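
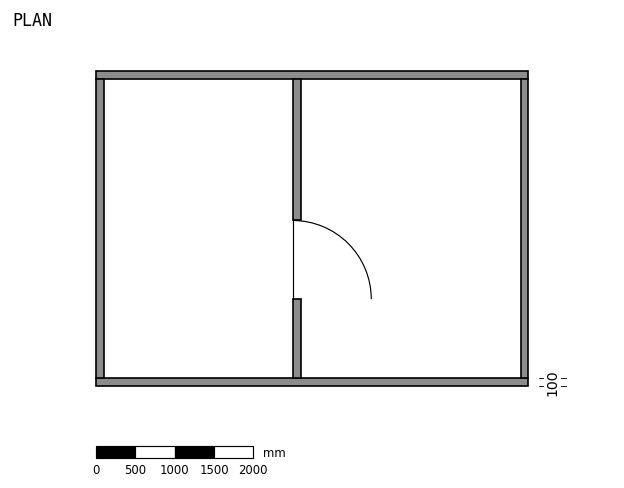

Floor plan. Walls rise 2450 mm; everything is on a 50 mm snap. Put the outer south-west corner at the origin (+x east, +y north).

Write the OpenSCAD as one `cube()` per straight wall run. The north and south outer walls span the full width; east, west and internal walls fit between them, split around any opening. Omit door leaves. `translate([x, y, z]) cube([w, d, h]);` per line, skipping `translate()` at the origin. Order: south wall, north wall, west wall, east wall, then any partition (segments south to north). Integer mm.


cube([5500, 100, 2450]);
translate([0, 3900, 0]) cube([5500, 100, 2450]);
translate([0, 100, 0]) cube([100, 3800, 2450]);
translate([5400, 100, 0]) cube([100, 3800, 2450]);
translate([2500, 100, 0]) cube([100, 1000, 2450]);
translate([2500, 2100, 0]) cube([100, 1800, 2450]);


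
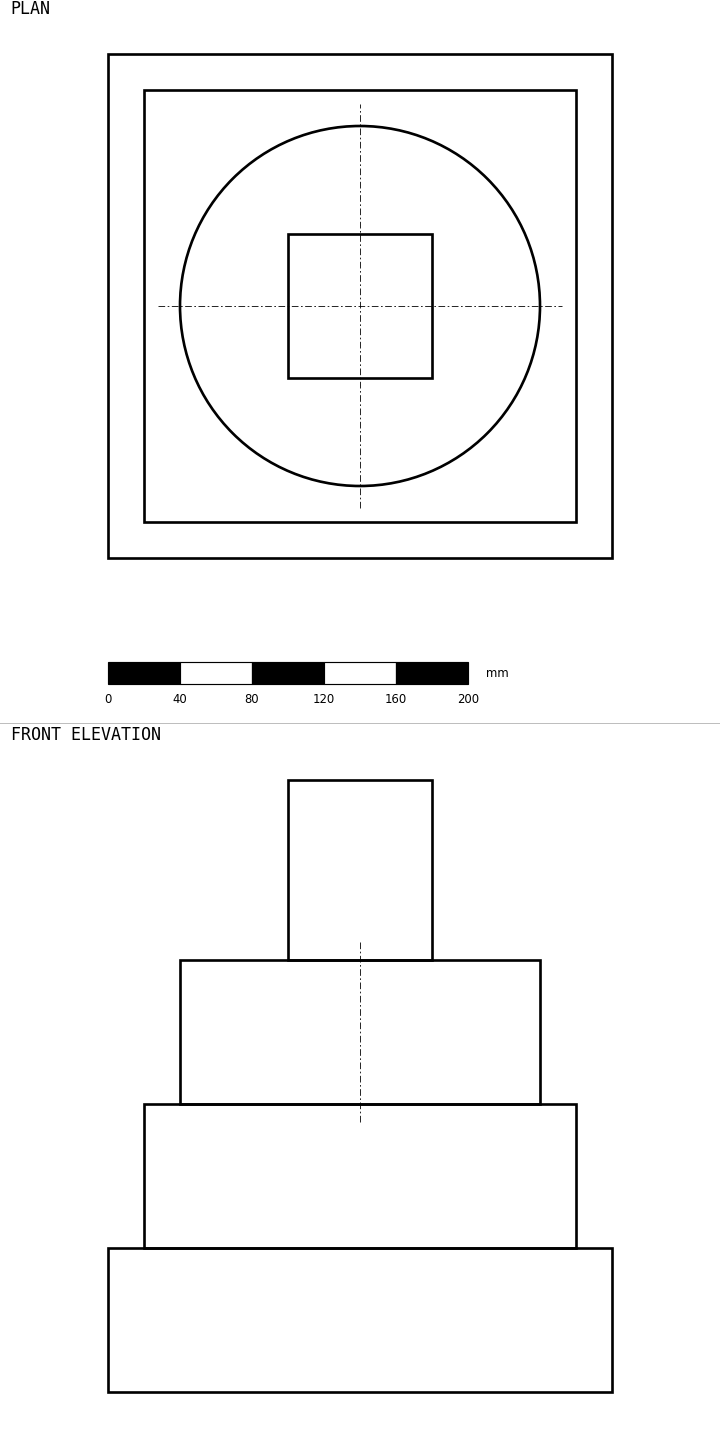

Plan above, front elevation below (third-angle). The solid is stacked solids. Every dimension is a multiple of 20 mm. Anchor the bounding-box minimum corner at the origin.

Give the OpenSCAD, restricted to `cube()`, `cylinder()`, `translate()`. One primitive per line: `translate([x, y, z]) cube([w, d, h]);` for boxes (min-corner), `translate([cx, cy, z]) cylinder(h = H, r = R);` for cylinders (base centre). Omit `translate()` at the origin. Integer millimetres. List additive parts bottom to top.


cube([280, 280, 80]);
translate([20, 20, 80]) cube([240, 240, 80]);
translate([140, 140, 160]) cylinder(h = 80, r = 100);
translate([100, 100, 240]) cube([80, 80, 100]);


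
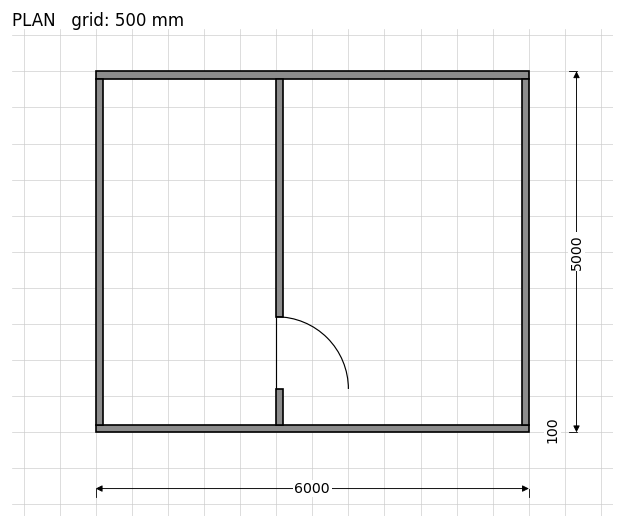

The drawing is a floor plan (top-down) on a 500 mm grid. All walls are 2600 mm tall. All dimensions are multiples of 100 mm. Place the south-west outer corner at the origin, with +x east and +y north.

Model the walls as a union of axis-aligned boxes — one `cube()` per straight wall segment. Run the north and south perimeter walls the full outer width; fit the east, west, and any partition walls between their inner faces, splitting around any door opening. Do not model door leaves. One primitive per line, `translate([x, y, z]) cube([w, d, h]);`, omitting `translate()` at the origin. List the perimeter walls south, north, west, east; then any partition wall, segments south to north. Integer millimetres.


cube([6000, 100, 2600]);
translate([0, 4900, 0]) cube([6000, 100, 2600]);
translate([0, 100, 0]) cube([100, 4800, 2600]);
translate([5900, 100, 0]) cube([100, 4800, 2600]);
translate([2500, 100, 0]) cube([100, 500, 2600]);
translate([2500, 1600, 0]) cube([100, 3300, 2600]);


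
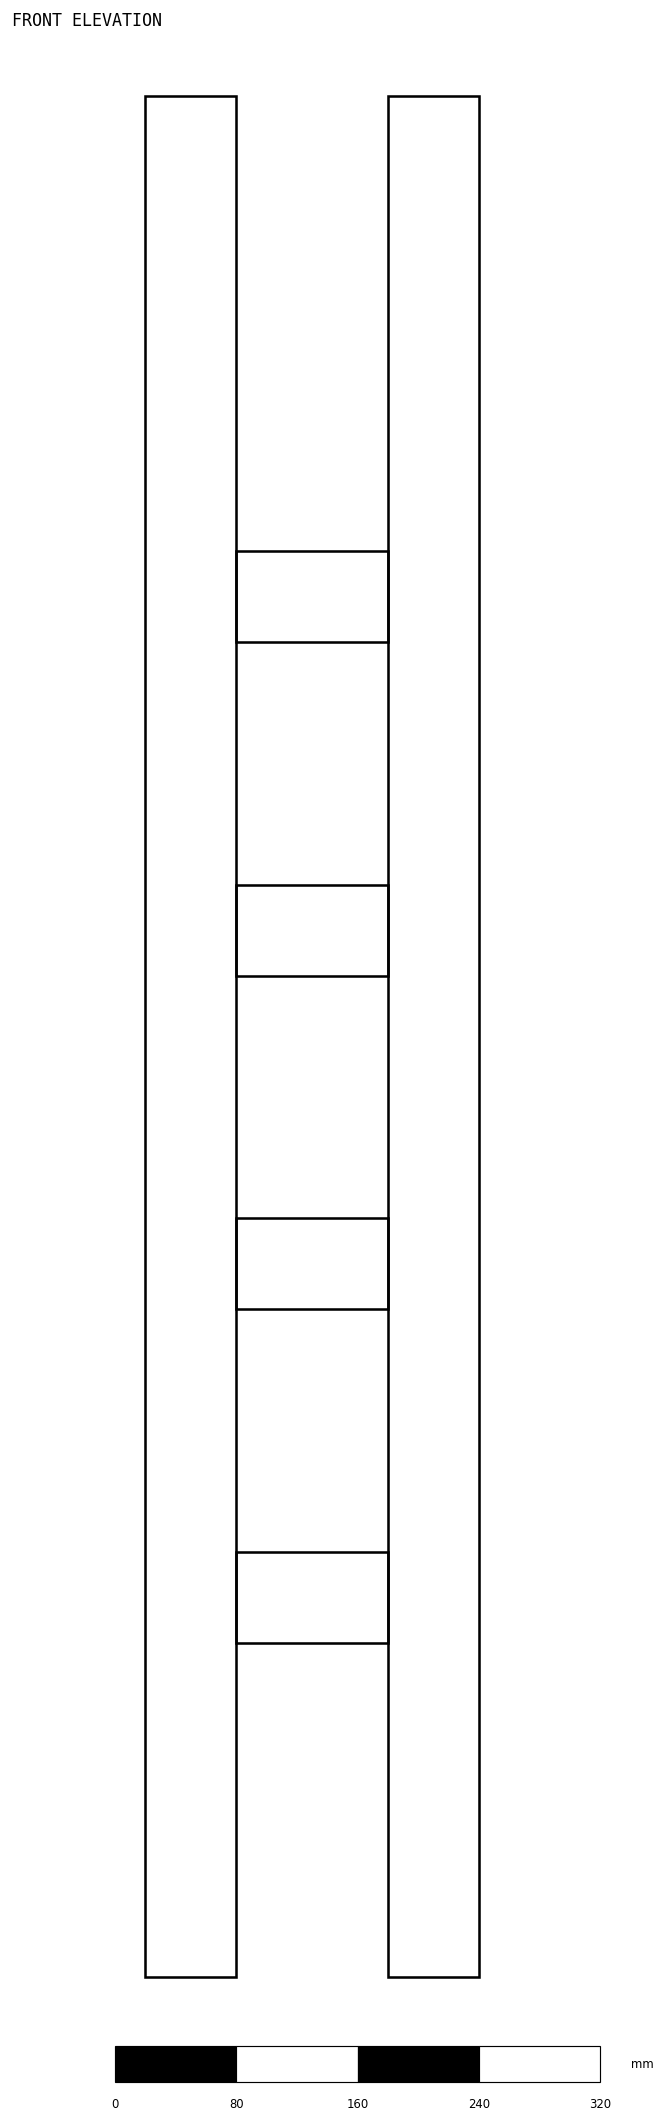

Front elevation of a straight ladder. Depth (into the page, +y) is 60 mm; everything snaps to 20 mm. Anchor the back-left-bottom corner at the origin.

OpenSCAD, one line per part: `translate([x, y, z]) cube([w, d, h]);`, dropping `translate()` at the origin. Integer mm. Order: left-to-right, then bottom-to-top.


cube([60, 60, 1240]);
translate([60, 0, 220]) cube([100, 60, 60]);
translate([60, 0, 440]) cube([100, 60, 60]);
translate([60, 0, 660]) cube([100, 60, 60]);
translate([60, 0, 880]) cube([100, 60, 60]);
translate([160, 0, 0]) cube([60, 60, 1240]);


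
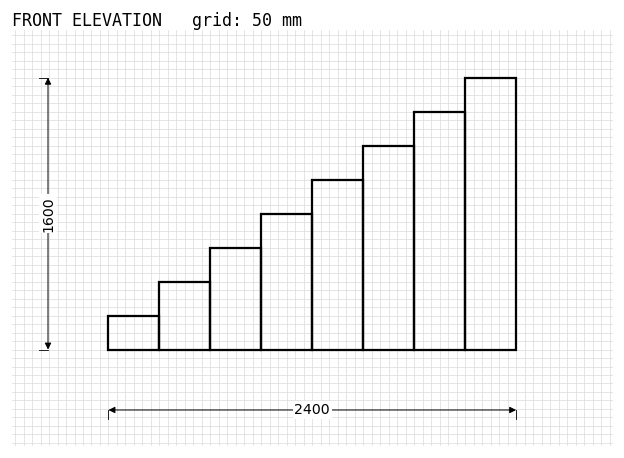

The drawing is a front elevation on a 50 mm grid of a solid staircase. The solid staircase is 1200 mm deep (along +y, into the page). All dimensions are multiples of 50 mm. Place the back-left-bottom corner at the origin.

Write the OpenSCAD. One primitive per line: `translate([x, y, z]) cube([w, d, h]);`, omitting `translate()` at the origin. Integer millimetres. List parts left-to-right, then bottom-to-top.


cube([300, 1200, 200]);
translate([300, 0, 0]) cube([300, 1200, 400]);
translate([600, 0, 0]) cube([300, 1200, 600]);
translate([900, 0, 0]) cube([300, 1200, 800]);
translate([1200, 0, 0]) cube([300, 1200, 1000]);
translate([1500, 0, 0]) cube([300, 1200, 1200]);
translate([1800, 0, 0]) cube([300, 1200, 1400]);
translate([2100, 0, 0]) cube([300, 1200, 1600]);


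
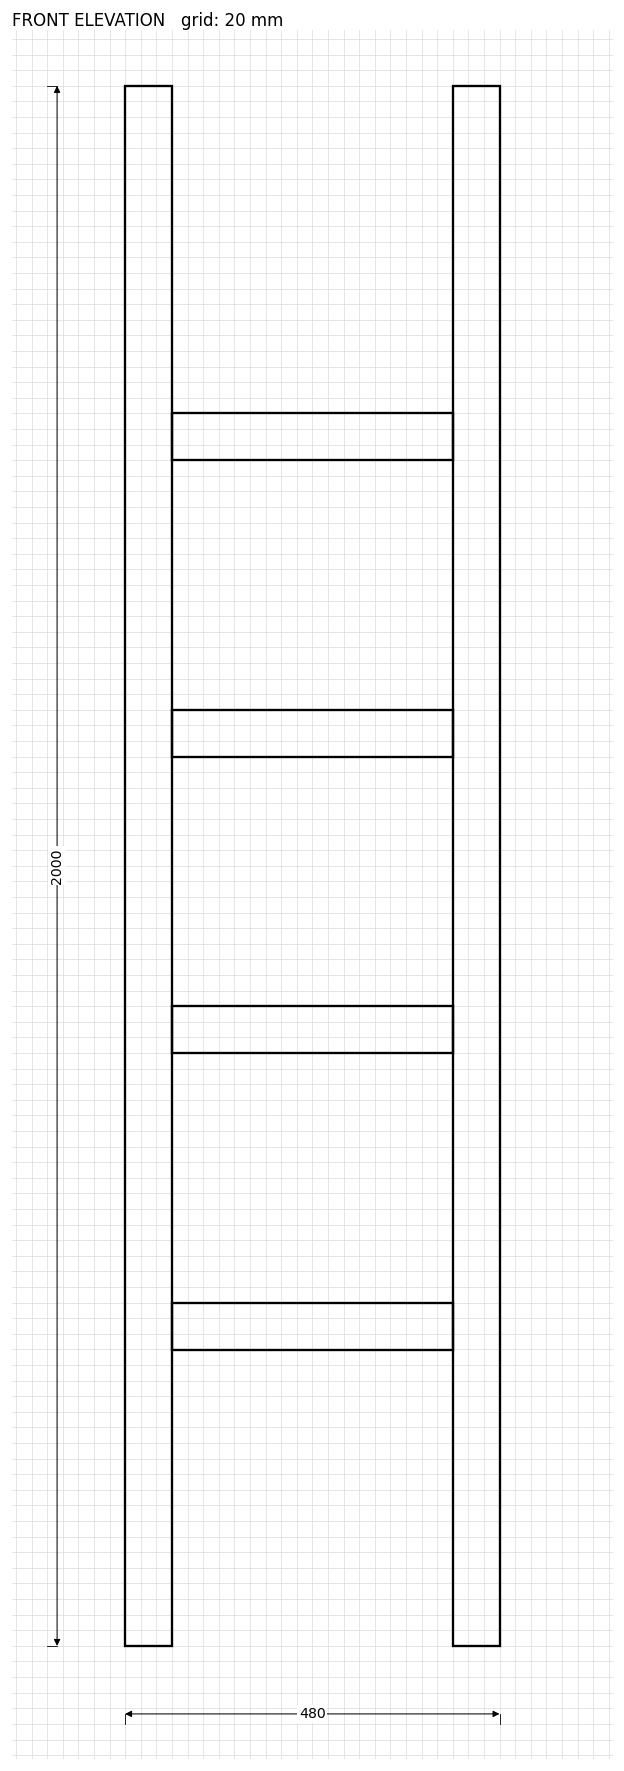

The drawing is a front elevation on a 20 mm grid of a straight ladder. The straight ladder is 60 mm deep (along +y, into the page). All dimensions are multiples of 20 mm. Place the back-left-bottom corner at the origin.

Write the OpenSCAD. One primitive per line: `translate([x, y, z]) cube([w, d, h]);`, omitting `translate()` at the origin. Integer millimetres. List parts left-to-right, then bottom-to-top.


cube([60, 60, 2000]);
translate([60, 0, 380]) cube([360, 60, 60]);
translate([60, 0, 760]) cube([360, 60, 60]);
translate([60, 0, 1140]) cube([360, 60, 60]);
translate([60, 0, 1520]) cube([360, 60, 60]);
translate([420, 0, 0]) cube([60, 60, 2000]);


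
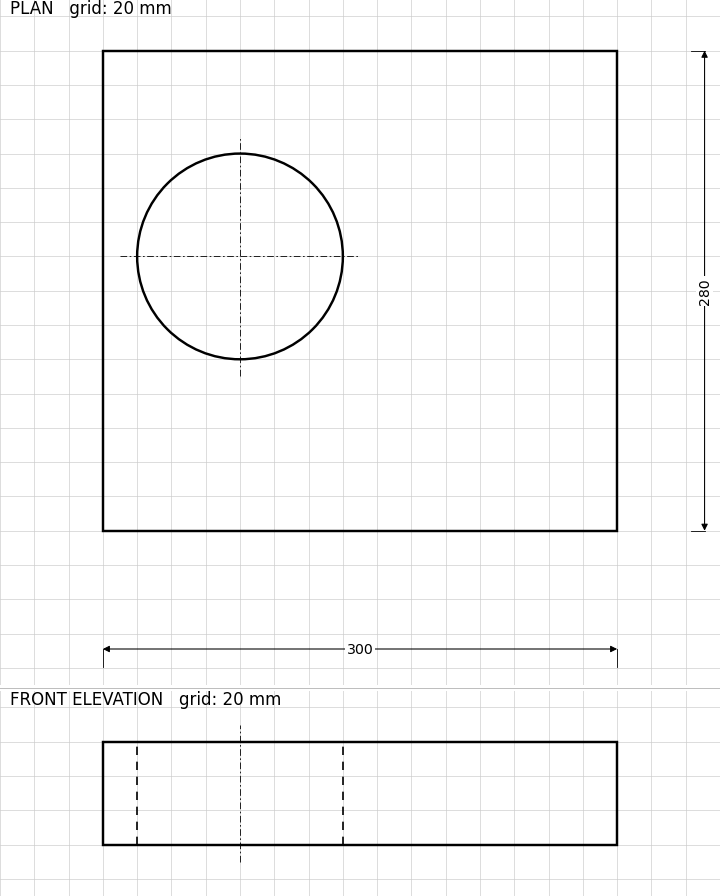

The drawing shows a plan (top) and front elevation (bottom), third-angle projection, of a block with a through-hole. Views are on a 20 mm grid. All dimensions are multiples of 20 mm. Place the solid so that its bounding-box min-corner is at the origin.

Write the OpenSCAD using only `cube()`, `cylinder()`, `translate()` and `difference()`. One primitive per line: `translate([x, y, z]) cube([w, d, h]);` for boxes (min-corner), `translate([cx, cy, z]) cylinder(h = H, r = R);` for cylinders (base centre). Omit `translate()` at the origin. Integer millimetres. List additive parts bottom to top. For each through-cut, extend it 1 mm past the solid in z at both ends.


difference() {
  cube([300, 280, 60]);
  translate([80, 160, -1]) cylinder(h = 62, r = 60);
}


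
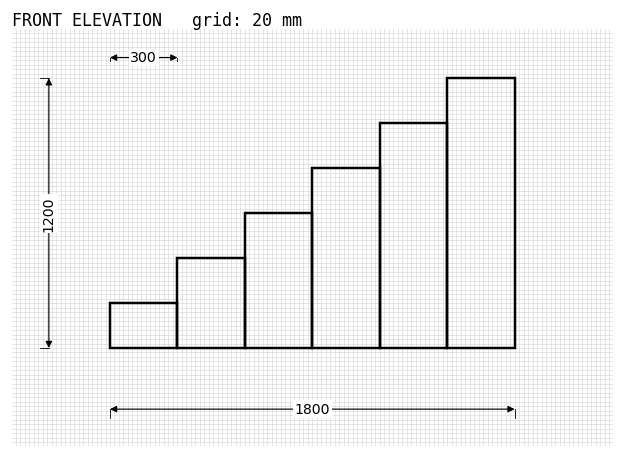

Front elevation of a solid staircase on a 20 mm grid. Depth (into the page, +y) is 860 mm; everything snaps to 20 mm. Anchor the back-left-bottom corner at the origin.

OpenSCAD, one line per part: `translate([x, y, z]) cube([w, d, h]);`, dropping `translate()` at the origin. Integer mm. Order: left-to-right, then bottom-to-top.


cube([300, 860, 200]);
translate([300, 0, 0]) cube([300, 860, 400]);
translate([600, 0, 0]) cube([300, 860, 600]);
translate([900, 0, 0]) cube([300, 860, 800]);
translate([1200, 0, 0]) cube([300, 860, 1000]);
translate([1500, 0, 0]) cube([300, 860, 1200]);


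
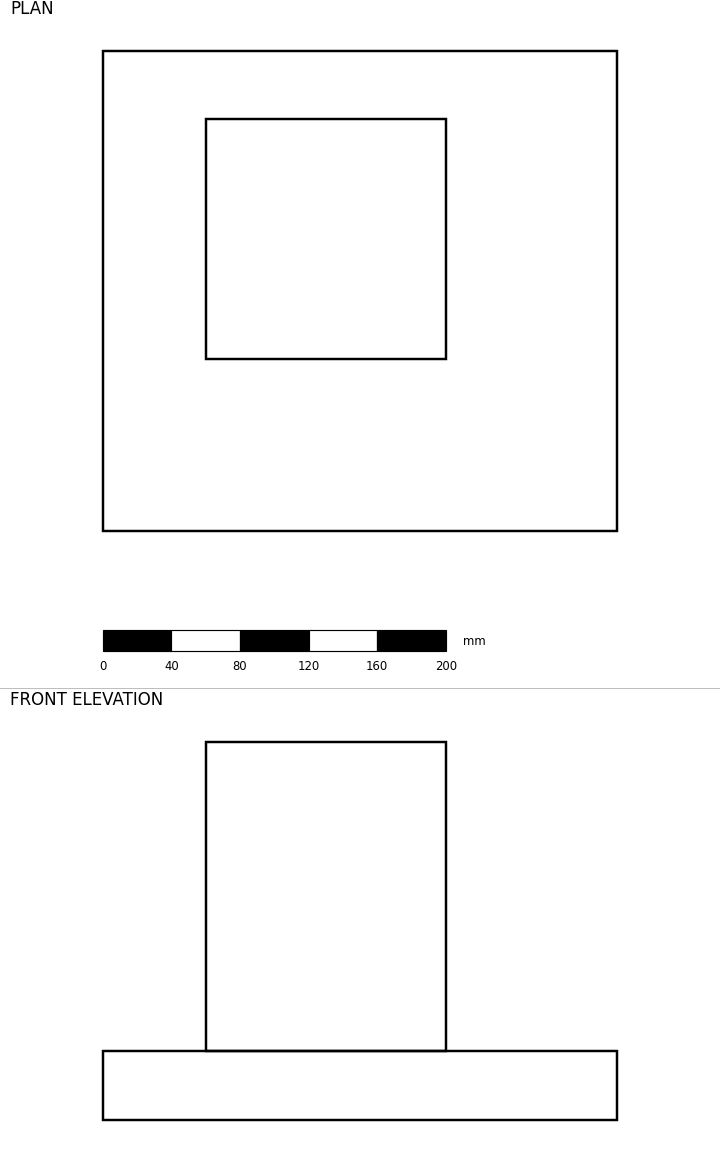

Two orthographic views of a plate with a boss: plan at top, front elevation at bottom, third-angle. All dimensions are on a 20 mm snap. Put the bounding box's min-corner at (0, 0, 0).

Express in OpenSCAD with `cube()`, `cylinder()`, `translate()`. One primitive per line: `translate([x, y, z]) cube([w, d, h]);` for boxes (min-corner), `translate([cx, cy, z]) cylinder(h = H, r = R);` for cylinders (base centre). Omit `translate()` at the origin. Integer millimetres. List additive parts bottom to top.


cube([300, 280, 40]);
translate([60, 100, 40]) cube([140, 140, 180]);


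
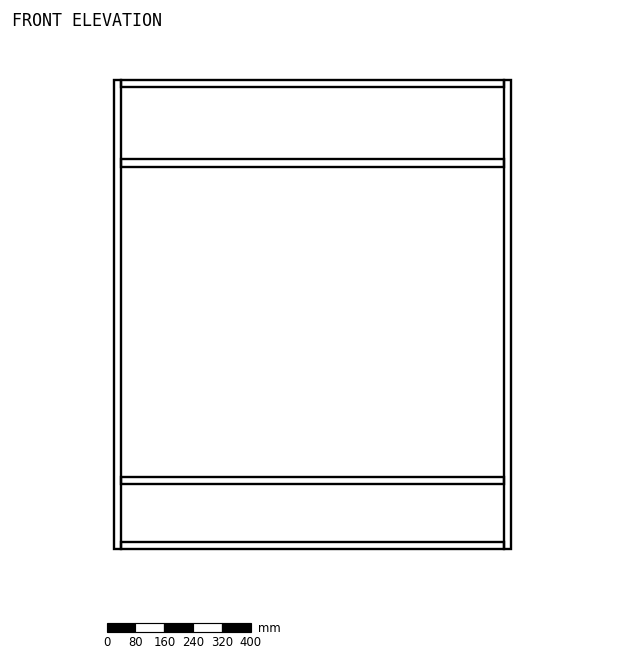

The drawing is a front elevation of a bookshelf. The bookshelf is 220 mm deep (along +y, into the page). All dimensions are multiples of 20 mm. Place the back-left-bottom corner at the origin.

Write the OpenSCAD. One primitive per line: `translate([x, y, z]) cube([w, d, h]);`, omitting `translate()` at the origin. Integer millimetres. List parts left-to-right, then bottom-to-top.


cube([20, 220, 1300]);
translate([20, 0, 0]) cube([1060, 220, 20]);
translate([20, 0, 180]) cube([1060, 220, 20]);
translate([20, 0, 1060]) cube([1060, 220, 20]);
translate([20, 0, 1280]) cube([1060, 220, 20]);
translate([1080, 0, 0]) cube([20, 220, 1300]);


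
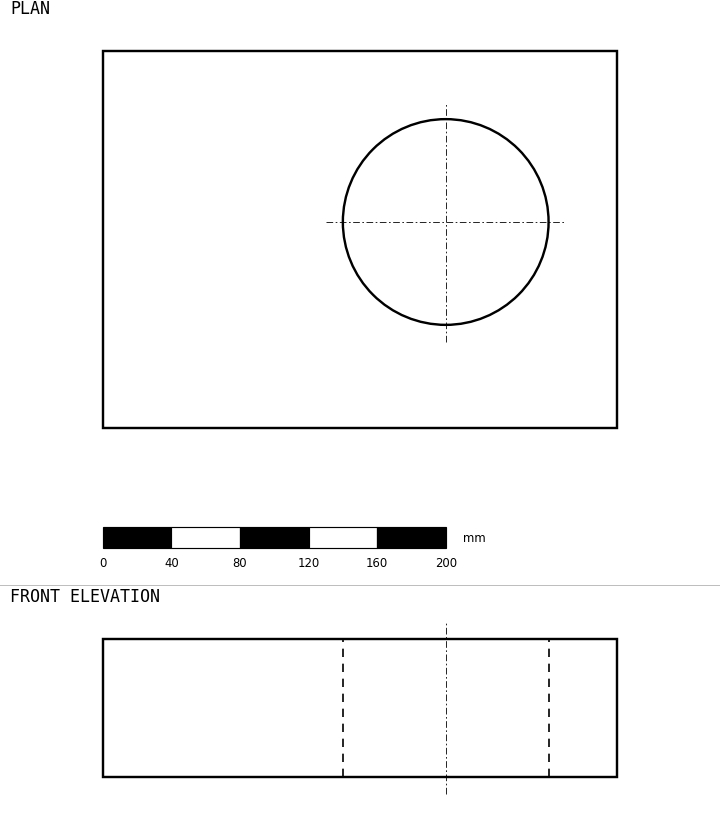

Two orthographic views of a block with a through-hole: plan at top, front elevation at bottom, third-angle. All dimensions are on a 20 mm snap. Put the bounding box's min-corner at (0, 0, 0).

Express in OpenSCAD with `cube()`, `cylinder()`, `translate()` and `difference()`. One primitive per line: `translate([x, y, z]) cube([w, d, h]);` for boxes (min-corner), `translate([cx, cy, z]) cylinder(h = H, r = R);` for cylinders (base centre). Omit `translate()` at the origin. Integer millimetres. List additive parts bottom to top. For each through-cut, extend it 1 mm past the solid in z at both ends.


difference() {
  cube([300, 220, 80]);
  translate([200, 120, -1]) cylinder(h = 82, r = 60);
}


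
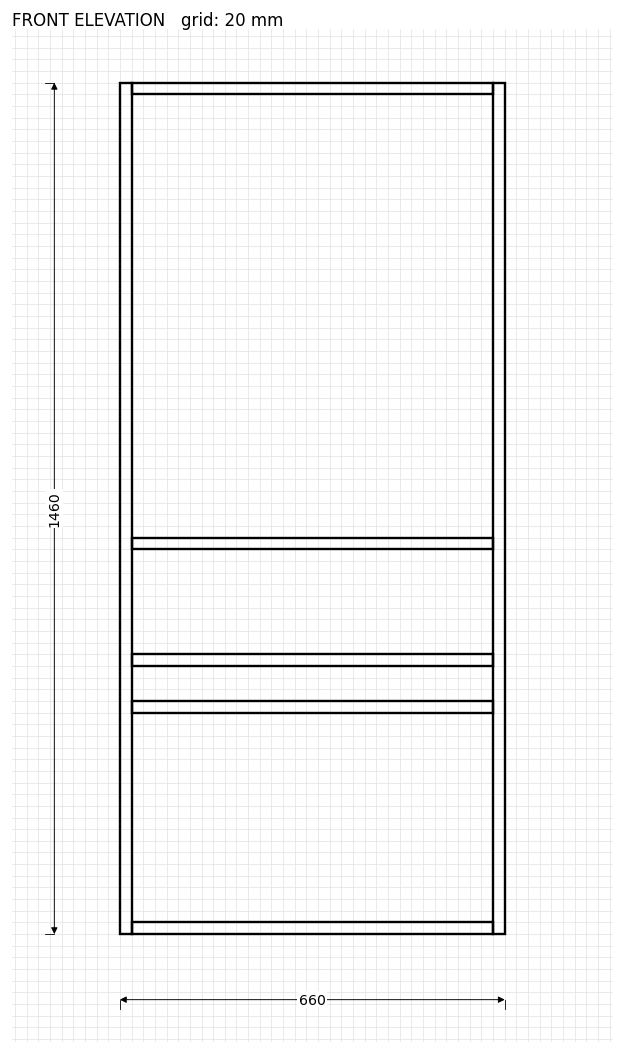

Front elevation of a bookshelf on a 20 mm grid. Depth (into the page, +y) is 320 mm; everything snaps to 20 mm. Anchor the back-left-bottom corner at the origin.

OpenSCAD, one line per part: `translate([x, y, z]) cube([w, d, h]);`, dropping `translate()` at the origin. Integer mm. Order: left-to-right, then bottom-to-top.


cube([20, 320, 1460]);
translate([20, 0, 0]) cube([620, 320, 20]);
translate([20, 0, 380]) cube([620, 320, 20]);
translate([20, 0, 460]) cube([620, 320, 20]);
translate([20, 0, 660]) cube([620, 320, 20]);
translate([20, 0, 1440]) cube([620, 320, 20]);
translate([640, 0, 0]) cube([20, 320, 1460]);


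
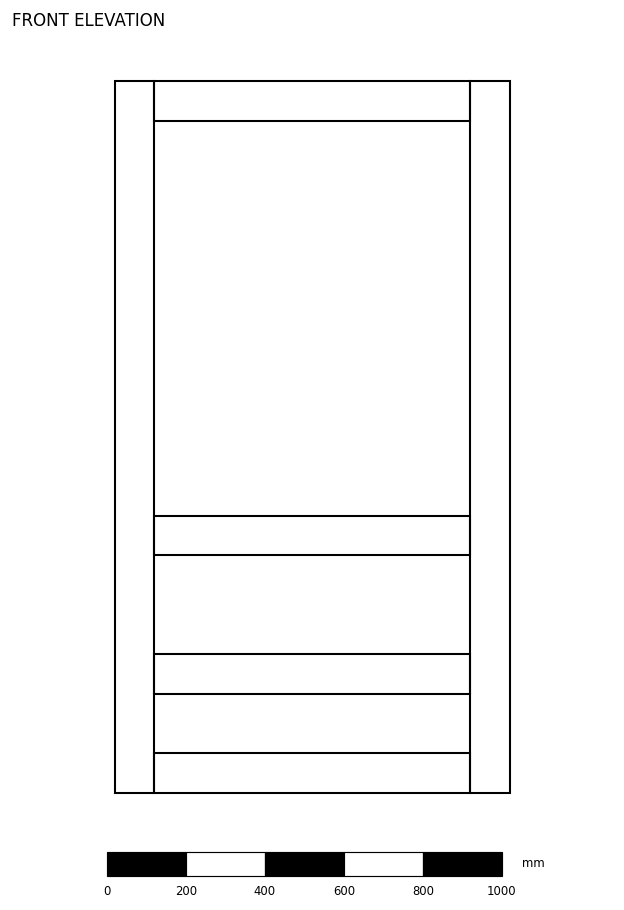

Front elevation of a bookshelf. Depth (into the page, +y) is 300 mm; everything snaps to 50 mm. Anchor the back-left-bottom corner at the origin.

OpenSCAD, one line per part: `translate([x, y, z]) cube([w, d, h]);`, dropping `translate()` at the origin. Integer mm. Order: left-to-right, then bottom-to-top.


cube([100, 300, 1800]);
translate([100, 0, 0]) cube([800, 300, 100]);
translate([100, 0, 250]) cube([800, 300, 100]);
translate([100, 0, 600]) cube([800, 300, 100]);
translate([100, 0, 1700]) cube([800, 300, 100]);
translate([900, 0, 0]) cube([100, 300, 1800]);


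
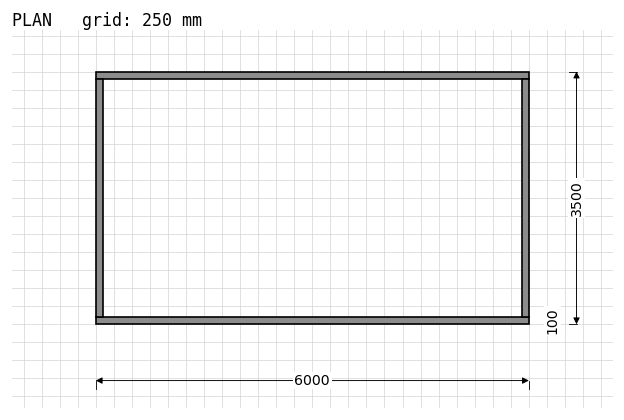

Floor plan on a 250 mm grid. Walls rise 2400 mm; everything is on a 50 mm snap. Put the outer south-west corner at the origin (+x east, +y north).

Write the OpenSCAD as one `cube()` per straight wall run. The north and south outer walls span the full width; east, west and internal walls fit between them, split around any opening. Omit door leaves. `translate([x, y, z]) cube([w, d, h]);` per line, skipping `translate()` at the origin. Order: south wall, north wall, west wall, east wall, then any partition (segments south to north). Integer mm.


cube([6000, 100, 2400]);
translate([0, 3400, 0]) cube([6000, 100, 2400]);
translate([0, 100, 0]) cube([100, 3300, 2400]);
translate([5900, 100, 0]) cube([100, 3300, 2400]);


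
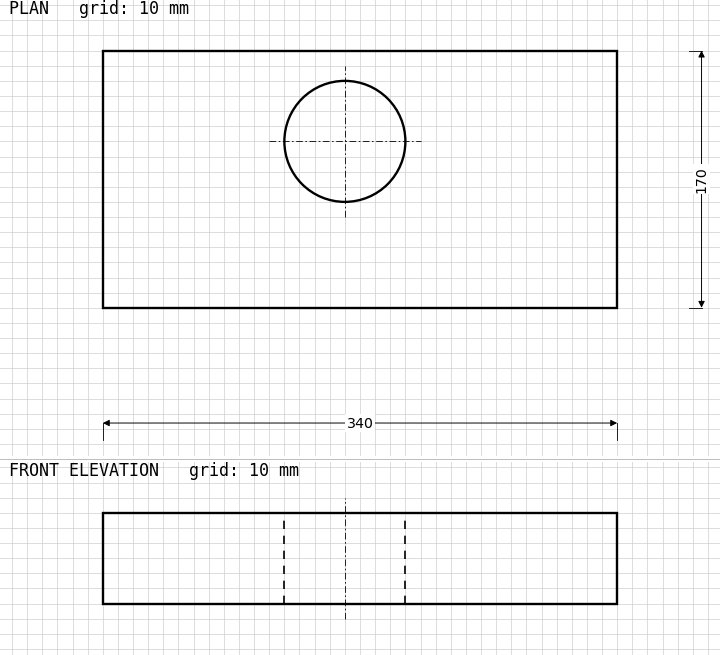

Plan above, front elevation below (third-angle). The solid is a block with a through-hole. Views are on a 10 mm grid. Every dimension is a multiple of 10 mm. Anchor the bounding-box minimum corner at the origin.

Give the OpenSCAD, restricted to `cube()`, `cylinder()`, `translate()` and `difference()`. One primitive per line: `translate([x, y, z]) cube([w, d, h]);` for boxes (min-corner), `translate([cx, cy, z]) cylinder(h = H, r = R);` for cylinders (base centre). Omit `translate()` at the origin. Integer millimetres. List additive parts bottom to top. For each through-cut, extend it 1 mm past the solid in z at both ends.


difference() {
  cube([340, 170, 60]);
  translate([160, 110, -1]) cylinder(h = 62, r = 40);
}


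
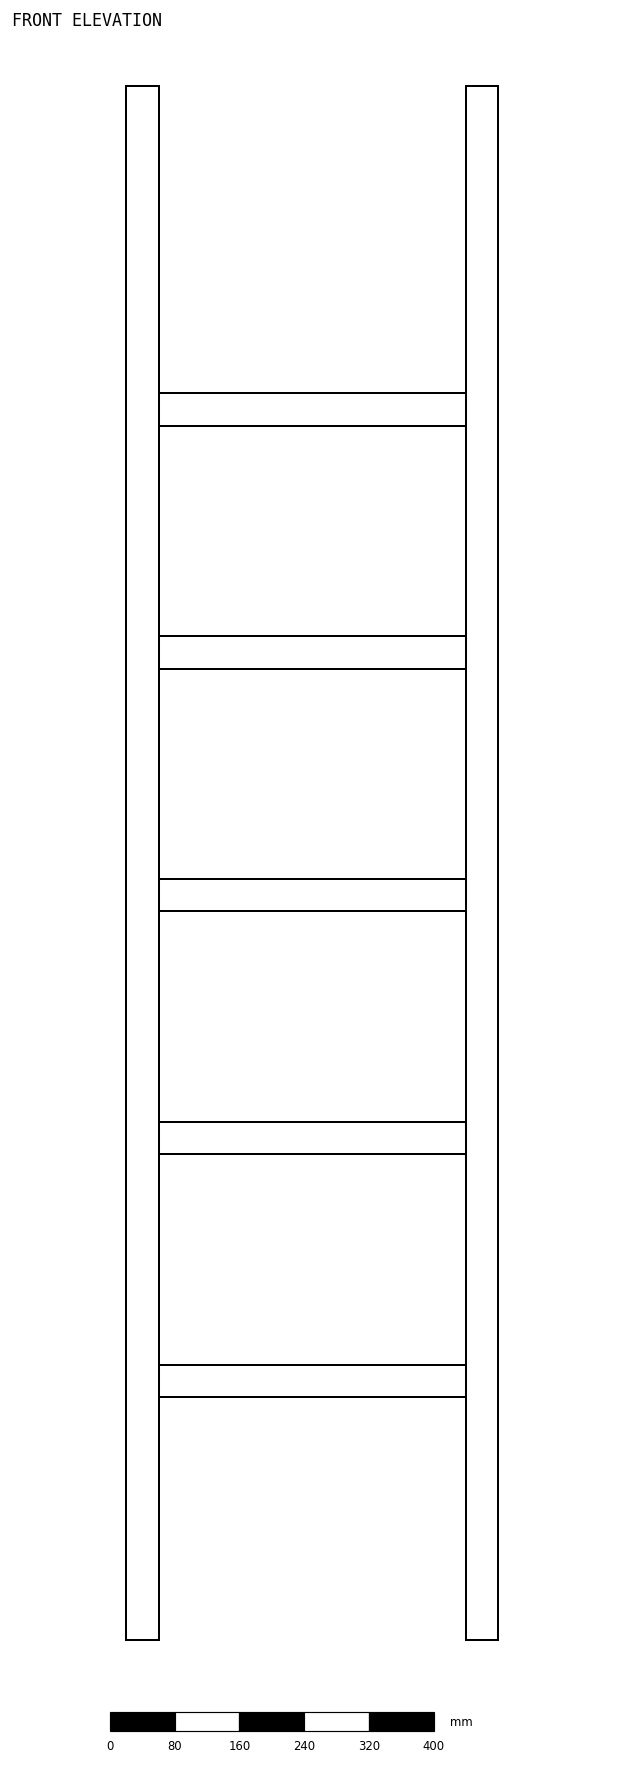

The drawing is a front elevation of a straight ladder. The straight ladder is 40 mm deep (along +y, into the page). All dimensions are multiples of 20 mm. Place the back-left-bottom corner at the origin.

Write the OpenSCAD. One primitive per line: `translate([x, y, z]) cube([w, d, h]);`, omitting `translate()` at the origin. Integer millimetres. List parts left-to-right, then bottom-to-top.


cube([40, 40, 1920]);
translate([40, 0, 300]) cube([380, 40, 40]);
translate([40, 0, 600]) cube([380, 40, 40]);
translate([40, 0, 900]) cube([380, 40, 40]);
translate([40, 0, 1200]) cube([380, 40, 40]);
translate([40, 0, 1500]) cube([380, 40, 40]);
translate([420, 0, 0]) cube([40, 40, 1920]);


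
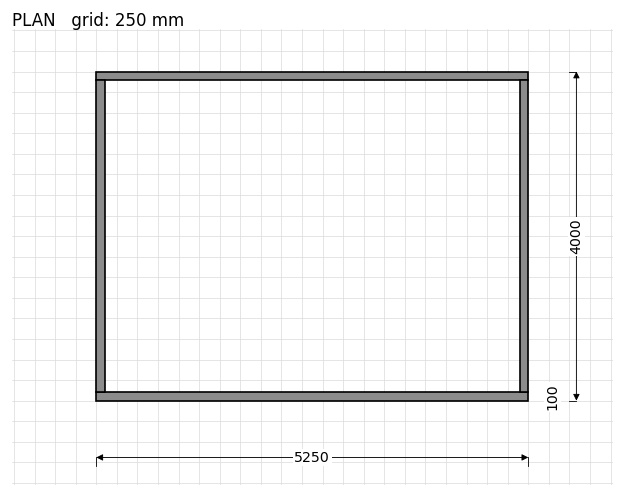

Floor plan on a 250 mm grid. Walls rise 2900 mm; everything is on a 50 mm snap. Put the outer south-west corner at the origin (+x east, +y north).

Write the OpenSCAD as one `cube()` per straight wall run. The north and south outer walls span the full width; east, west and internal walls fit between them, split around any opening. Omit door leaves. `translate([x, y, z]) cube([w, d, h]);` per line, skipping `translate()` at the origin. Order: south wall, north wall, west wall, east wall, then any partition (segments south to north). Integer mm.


cube([5250, 100, 2900]);
translate([0, 3900, 0]) cube([5250, 100, 2900]);
translate([0, 100, 0]) cube([100, 3800, 2900]);
translate([5150, 100, 0]) cube([100, 3800, 2900]);


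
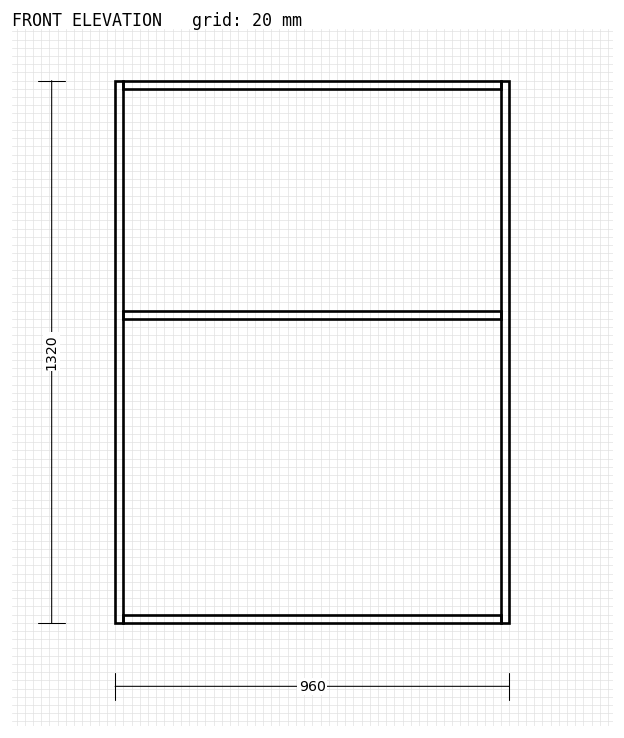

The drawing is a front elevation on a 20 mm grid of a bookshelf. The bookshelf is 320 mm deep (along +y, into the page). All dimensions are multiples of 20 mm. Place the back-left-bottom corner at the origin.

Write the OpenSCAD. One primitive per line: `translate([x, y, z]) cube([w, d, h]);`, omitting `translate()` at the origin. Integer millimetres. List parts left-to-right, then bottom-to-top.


cube([20, 320, 1320]);
translate([20, 0, 0]) cube([920, 320, 20]);
translate([20, 0, 740]) cube([920, 320, 20]);
translate([20, 0, 1300]) cube([920, 320, 20]);
translate([940, 0, 0]) cube([20, 320, 1320]);


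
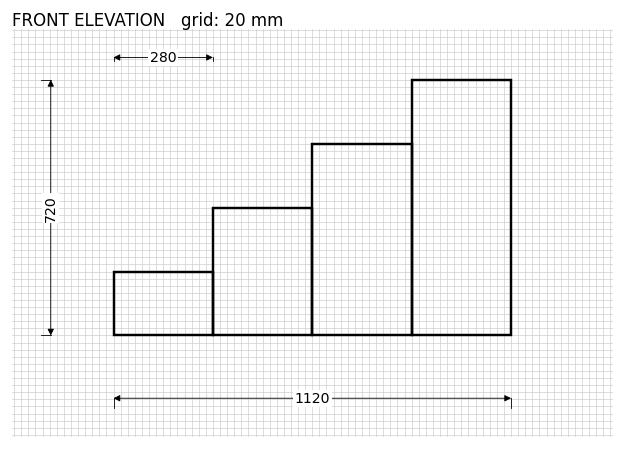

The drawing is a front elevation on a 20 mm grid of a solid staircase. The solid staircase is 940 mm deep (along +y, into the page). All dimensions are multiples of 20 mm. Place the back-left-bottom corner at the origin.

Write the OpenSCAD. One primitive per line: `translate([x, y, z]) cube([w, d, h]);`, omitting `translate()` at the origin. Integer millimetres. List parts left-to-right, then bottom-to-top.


cube([280, 940, 180]);
translate([280, 0, 0]) cube([280, 940, 360]);
translate([560, 0, 0]) cube([280, 940, 540]);
translate([840, 0, 0]) cube([280, 940, 720]);


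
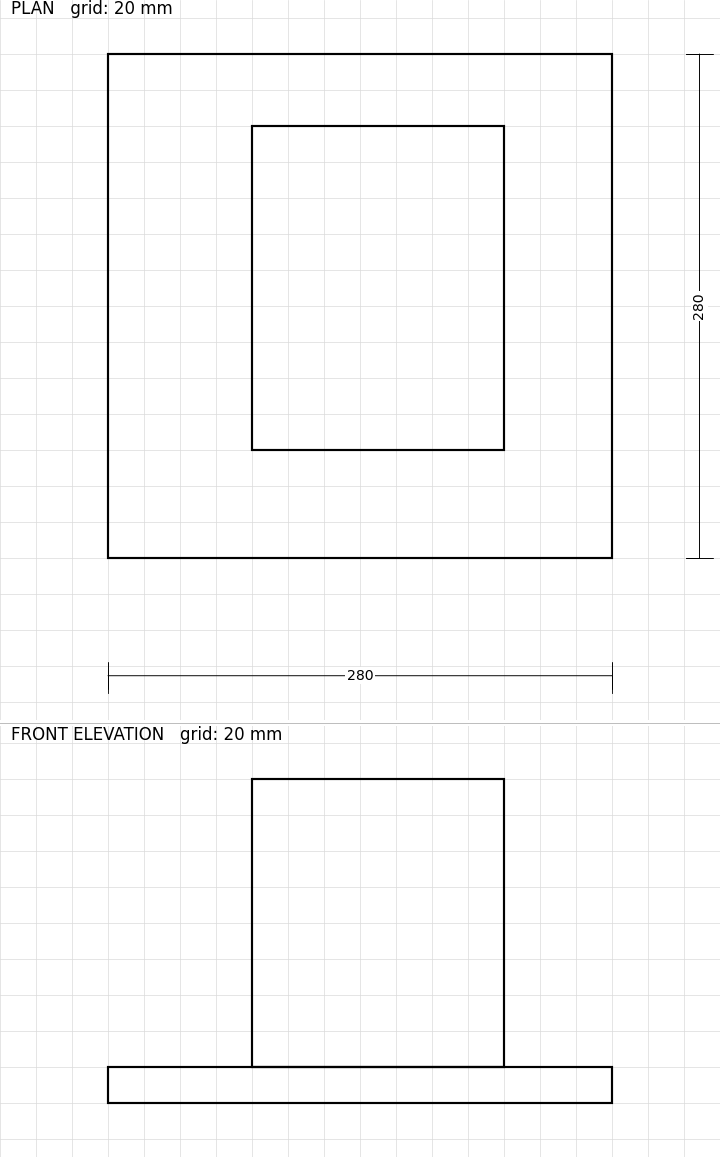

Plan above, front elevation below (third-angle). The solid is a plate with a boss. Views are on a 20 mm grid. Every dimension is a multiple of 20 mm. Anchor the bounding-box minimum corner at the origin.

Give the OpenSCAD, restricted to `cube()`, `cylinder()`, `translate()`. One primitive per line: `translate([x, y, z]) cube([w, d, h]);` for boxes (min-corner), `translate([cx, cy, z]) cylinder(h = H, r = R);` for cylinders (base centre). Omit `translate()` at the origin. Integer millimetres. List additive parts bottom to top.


cube([280, 280, 20]);
translate([80, 60, 20]) cube([140, 180, 160]);


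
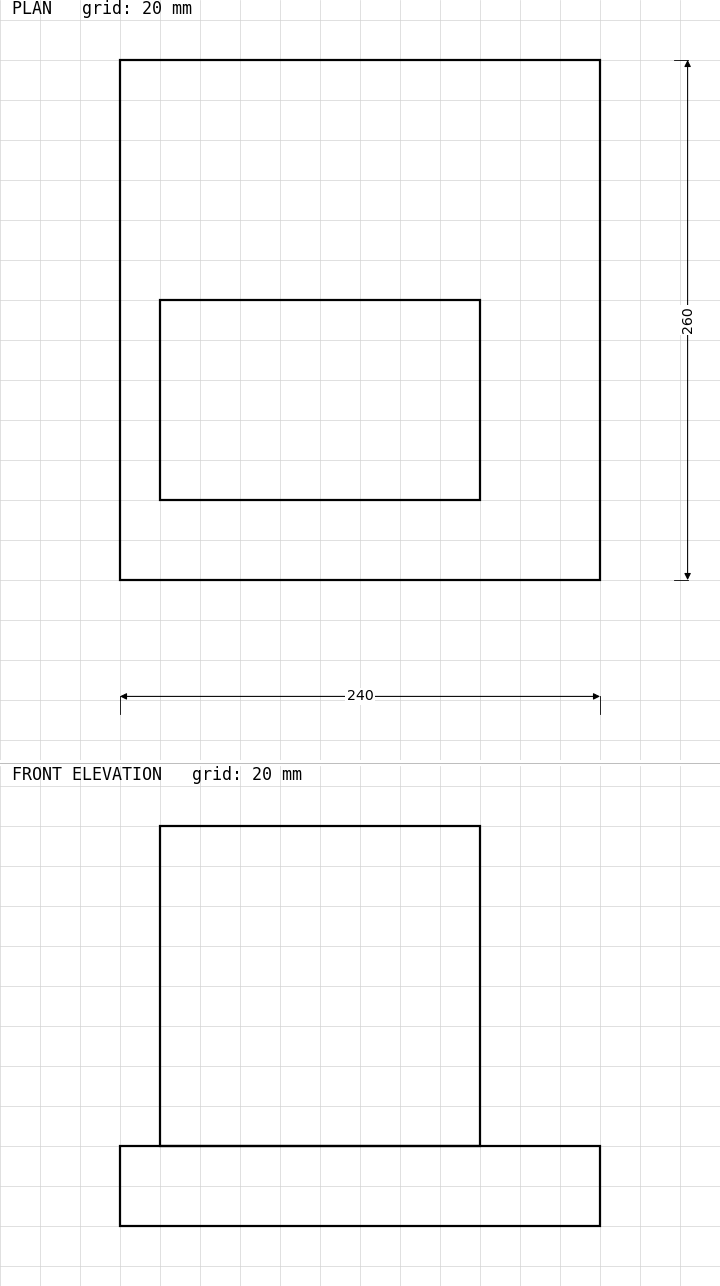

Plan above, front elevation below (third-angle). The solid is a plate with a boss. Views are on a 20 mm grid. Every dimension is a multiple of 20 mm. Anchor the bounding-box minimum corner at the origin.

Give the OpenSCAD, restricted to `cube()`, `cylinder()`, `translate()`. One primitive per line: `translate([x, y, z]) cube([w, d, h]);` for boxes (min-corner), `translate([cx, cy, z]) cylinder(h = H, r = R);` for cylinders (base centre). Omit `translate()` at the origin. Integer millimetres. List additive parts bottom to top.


cube([240, 260, 40]);
translate([20, 40, 40]) cube([160, 100, 160]);


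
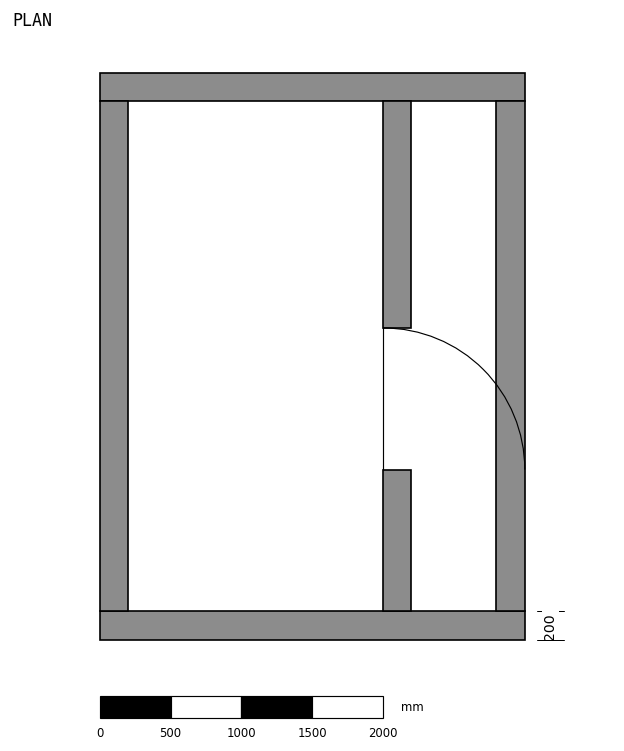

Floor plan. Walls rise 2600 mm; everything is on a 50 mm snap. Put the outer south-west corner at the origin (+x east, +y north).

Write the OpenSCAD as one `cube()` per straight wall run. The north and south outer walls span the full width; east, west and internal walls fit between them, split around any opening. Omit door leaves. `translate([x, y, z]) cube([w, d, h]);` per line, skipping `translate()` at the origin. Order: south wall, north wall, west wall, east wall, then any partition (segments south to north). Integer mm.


cube([3000, 200, 2600]);
translate([0, 3800, 0]) cube([3000, 200, 2600]);
translate([0, 200, 0]) cube([200, 3600, 2600]);
translate([2800, 200, 0]) cube([200, 3600, 2600]);
translate([2000, 200, 0]) cube([200, 1000, 2600]);
translate([2000, 2200, 0]) cube([200, 1600, 2600]);


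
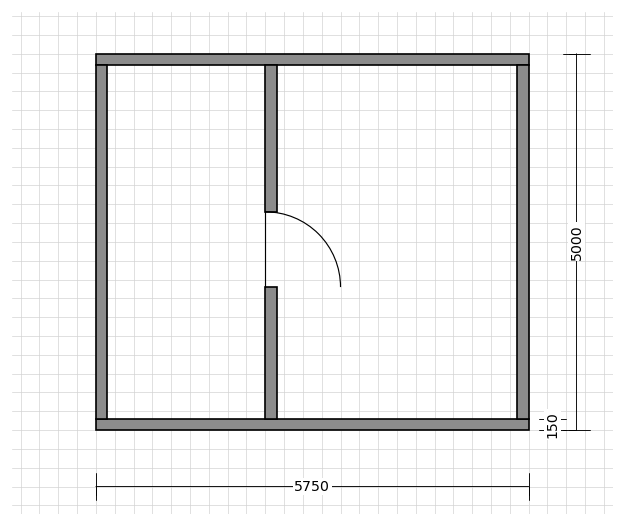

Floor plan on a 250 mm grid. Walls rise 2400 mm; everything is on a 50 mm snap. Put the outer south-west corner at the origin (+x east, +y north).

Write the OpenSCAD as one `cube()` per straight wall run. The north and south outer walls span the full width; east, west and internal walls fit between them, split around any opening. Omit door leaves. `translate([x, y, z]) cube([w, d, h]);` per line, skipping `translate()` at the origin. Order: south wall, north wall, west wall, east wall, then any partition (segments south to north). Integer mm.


cube([5750, 150, 2400]);
translate([0, 4850, 0]) cube([5750, 150, 2400]);
translate([0, 150, 0]) cube([150, 4700, 2400]);
translate([5600, 150, 0]) cube([150, 4700, 2400]);
translate([2250, 150, 0]) cube([150, 1750, 2400]);
translate([2250, 2900, 0]) cube([150, 1950, 2400]);


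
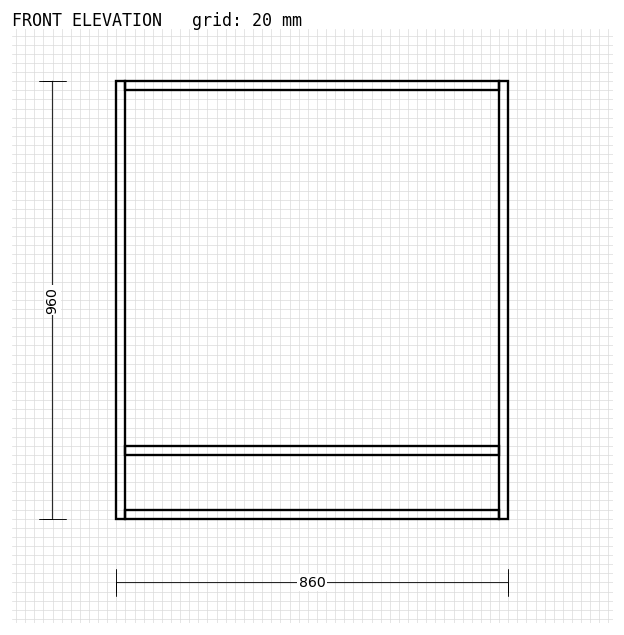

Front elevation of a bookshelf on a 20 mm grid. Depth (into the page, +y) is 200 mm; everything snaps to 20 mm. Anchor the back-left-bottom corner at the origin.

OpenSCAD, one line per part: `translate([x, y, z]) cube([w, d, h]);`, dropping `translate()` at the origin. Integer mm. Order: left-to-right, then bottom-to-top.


cube([20, 200, 960]);
translate([20, 0, 0]) cube([820, 200, 20]);
translate([20, 0, 140]) cube([820, 200, 20]);
translate([20, 0, 940]) cube([820, 200, 20]);
translate([840, 0, 0]) cube([20, 200, 960]);


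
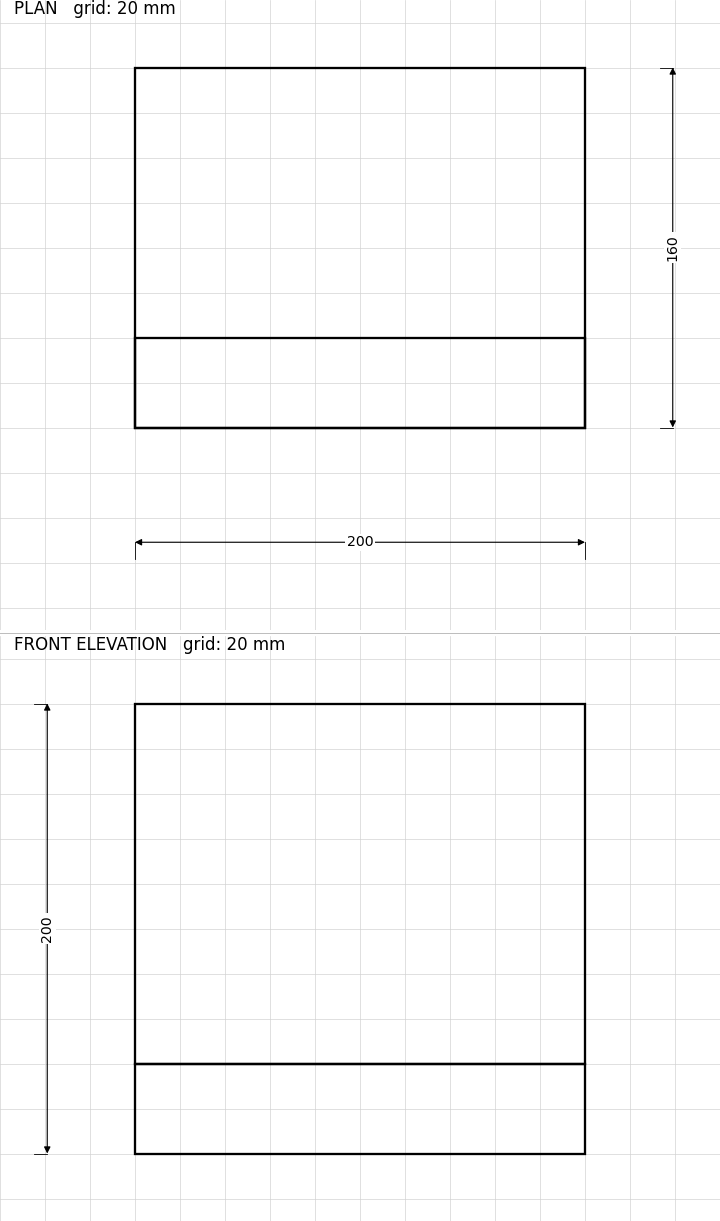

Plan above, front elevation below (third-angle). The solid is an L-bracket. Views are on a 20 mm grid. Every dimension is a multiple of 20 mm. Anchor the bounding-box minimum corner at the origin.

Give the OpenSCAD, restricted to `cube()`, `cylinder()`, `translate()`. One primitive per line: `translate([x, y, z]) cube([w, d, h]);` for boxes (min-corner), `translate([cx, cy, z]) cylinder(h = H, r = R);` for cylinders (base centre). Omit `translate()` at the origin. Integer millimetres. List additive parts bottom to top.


cube([200, 160, 40]);
translate([0, 0, 40]) cube([200, 40, 160]);


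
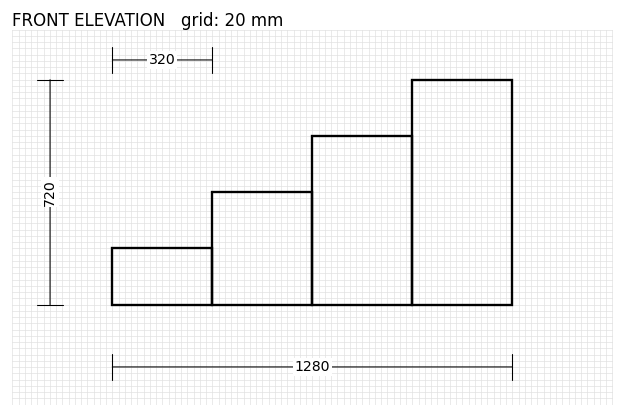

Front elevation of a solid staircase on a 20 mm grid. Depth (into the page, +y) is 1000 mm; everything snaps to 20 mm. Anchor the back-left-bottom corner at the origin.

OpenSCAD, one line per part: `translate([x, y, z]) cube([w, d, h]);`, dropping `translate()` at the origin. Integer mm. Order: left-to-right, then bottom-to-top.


cube([320, 1000, 180]);
translate([320, 0, 0]) cube([320, 1000, 360]);
translate([640, 0, 0]) cube([320, 1000, 540]);
translate([960, 0, 0]) cube([320, 1000, 720]);


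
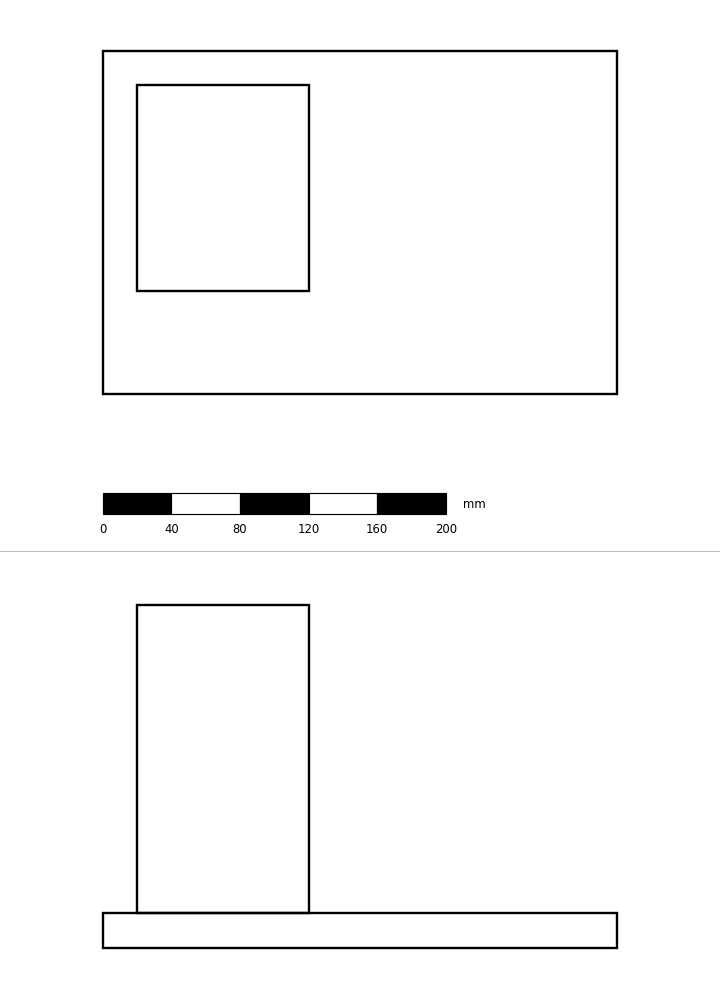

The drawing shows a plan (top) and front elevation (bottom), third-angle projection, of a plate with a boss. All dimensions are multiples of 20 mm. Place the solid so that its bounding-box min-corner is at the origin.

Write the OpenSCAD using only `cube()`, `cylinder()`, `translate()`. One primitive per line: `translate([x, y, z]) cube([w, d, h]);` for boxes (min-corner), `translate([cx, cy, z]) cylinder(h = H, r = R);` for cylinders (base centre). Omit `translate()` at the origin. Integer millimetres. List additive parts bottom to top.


cube([300, 200, 20]);
translate([20, 60, 20]) cube([100, 120, 180]);


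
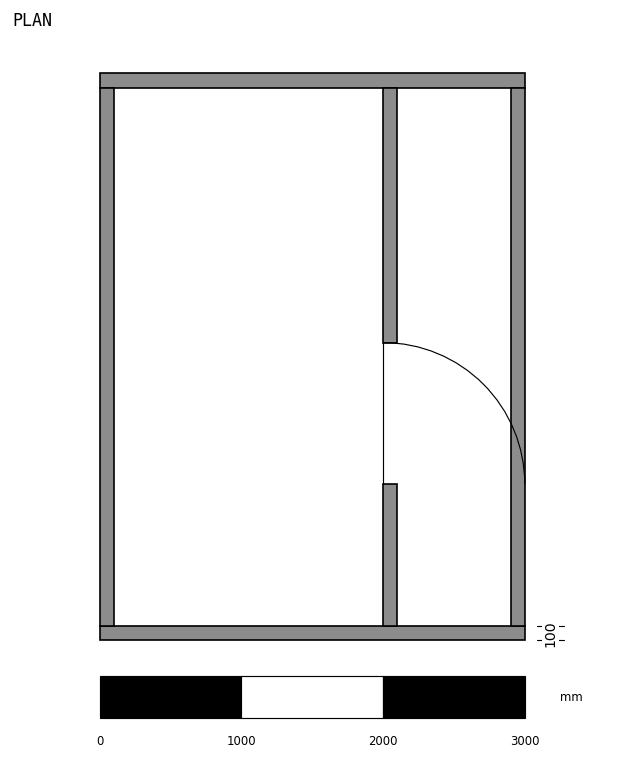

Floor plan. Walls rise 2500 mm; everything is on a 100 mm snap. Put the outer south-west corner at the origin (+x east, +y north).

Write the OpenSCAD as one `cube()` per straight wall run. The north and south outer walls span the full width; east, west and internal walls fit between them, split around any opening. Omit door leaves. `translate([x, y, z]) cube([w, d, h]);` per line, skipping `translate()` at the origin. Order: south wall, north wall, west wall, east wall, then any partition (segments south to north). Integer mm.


cube([3000, 100, 2500]);
translate([0, 3900, 0]) cube([3000, 100, 2500]);
translate([0, 100, 0]) cube([100, 3800, 2500]);
translate([2900, 100, 0]) cube([100, 3800, 2500]);
translate([2000, 100, 0]) cube([100, 1000, 2500]);
translate([2000, 2100, 0]) cube([100, 1800, 2500]);


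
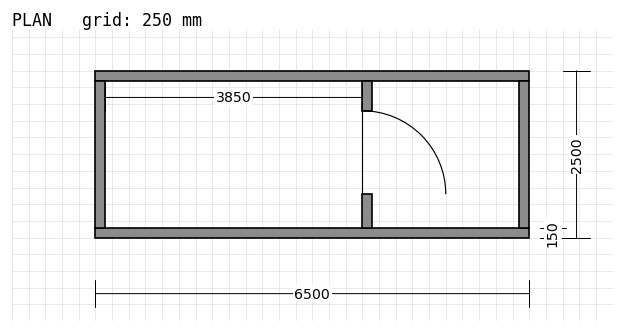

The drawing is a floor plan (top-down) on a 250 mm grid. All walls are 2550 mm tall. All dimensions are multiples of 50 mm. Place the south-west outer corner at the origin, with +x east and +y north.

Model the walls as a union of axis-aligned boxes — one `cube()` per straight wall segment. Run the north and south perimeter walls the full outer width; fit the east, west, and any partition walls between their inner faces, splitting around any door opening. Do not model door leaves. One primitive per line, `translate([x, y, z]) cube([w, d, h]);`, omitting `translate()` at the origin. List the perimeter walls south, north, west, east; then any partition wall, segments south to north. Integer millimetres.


cube([6500, 150, 2550]);
translate([0, 2350, 0]) cube([6500, 150, 2550]);
translate([0, 150, 0]) cube([150, 2200, 2550]);
translate([6350, 150, 0]) cube([150, 2200, 2550]);
translate([4000, 150, 0]) cube([150, 500, 2550]);
translate([4000, 1900, 0]) cube([150, 450, 2550]);


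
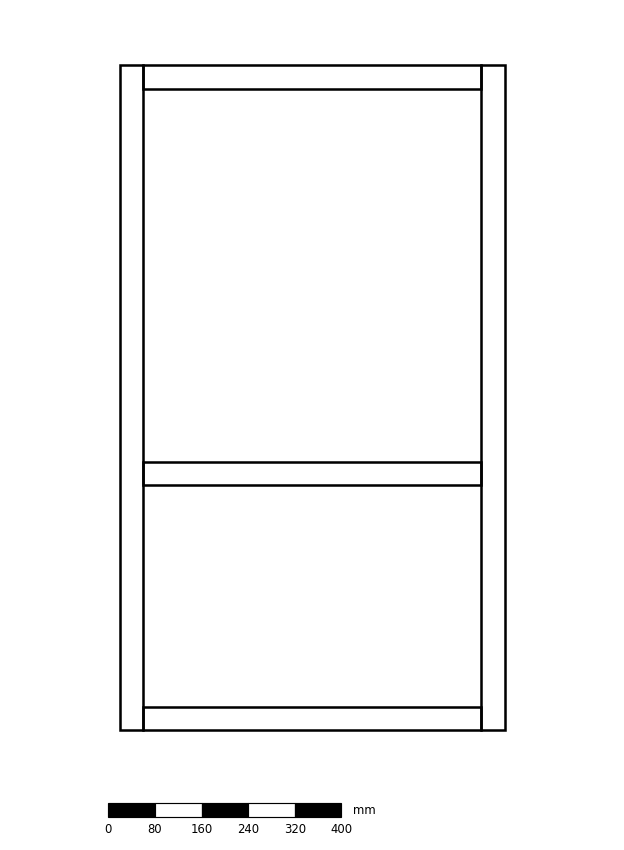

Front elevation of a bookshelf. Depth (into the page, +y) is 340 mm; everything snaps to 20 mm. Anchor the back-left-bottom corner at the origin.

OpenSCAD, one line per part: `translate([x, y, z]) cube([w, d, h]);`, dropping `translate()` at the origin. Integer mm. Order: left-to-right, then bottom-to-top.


cube([40, 340, 1140]);
translate([40, 0, 0]) cube([580, 340, 40]);
translate([40, 0, 420]) cube([580, 340, 40]);
translate([40, 0, 1100]) cube([580, 340, 40]);
translate([620, 0, 0]) cube([40, 340, 1140]);


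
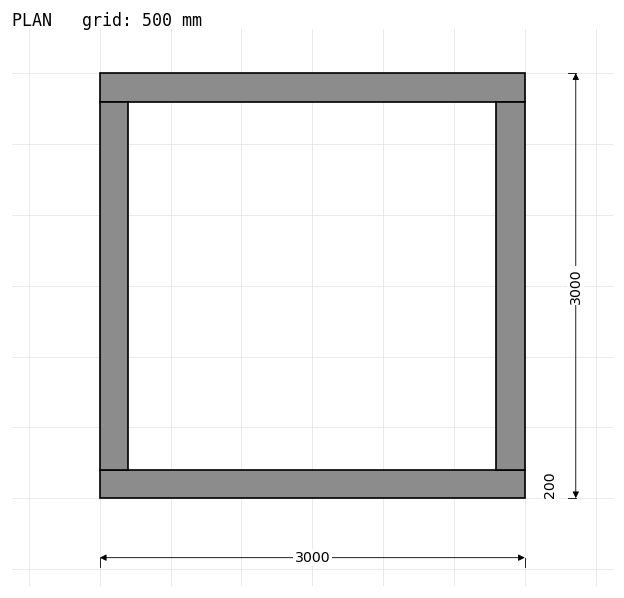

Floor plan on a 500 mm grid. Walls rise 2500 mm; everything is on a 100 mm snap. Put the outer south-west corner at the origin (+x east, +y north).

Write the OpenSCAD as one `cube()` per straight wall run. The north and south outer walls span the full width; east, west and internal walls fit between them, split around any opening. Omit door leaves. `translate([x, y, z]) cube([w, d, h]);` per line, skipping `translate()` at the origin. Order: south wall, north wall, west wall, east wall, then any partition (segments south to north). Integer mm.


cube([3000, 200, 2500]);
translate([0, 2800, 0]) cube([3000, 200, 2500]);
translate([0, 200, 0]) cube([200, 2600, 2500]);
translate([2800, 200, 0]) cube([200, 2600, 2500]);


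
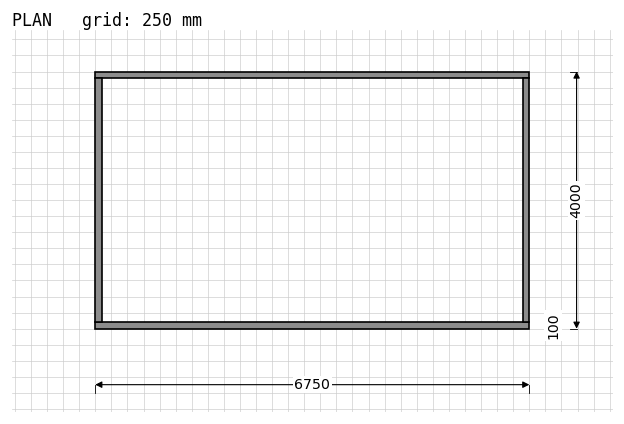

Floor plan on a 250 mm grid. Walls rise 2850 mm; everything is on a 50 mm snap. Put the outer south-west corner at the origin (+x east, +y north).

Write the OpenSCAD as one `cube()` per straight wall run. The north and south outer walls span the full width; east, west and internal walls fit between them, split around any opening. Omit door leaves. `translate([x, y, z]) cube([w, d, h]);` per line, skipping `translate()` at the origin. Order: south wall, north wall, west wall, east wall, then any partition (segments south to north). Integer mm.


cube([6750, 100, 2850]);
translate([0, 3900, 0]) cube([6750, 100, 2850]);
translate([0, 100, 0]) cube([100, 3800, 2850]);
translate([6650, 100, 0]) cube([100, 3800, 2850]);


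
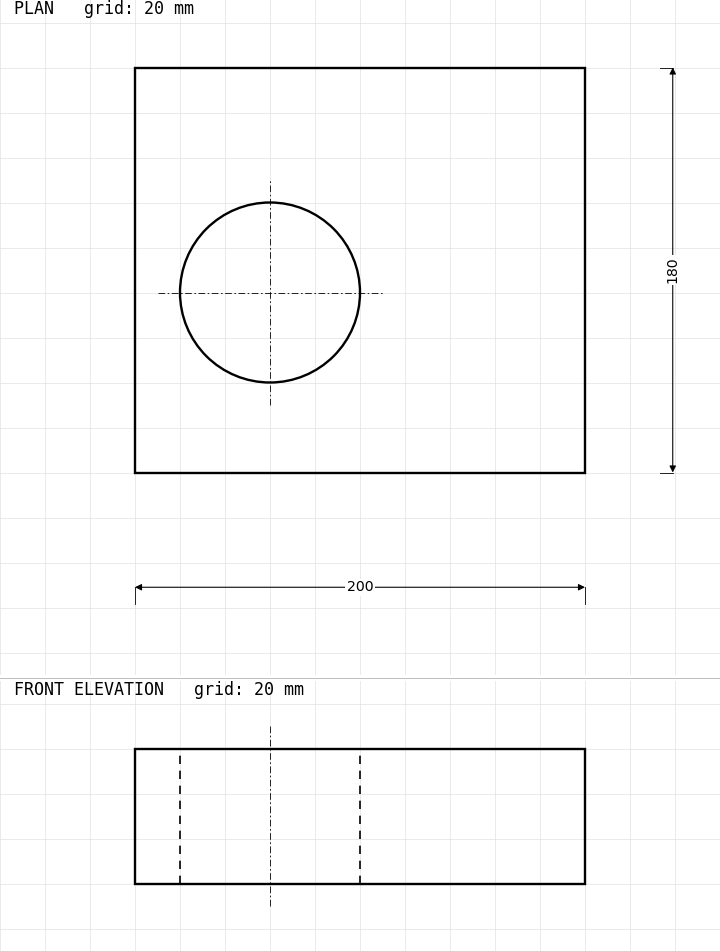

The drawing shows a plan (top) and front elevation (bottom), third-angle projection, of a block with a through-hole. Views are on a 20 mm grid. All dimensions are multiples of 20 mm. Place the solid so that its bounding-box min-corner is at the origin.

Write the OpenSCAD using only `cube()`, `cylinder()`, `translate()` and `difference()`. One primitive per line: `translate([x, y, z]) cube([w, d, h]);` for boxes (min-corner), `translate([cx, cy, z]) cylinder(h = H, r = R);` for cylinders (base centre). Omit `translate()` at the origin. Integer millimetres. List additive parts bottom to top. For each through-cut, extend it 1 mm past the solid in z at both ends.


difference() {
  cube([200, 180, 60]);
  translate([60, 80, -1]) cylinder(h = 62, r = 40);
}


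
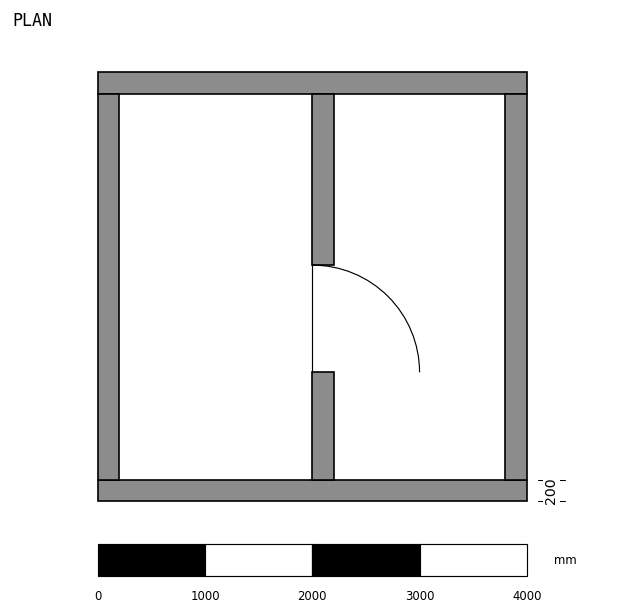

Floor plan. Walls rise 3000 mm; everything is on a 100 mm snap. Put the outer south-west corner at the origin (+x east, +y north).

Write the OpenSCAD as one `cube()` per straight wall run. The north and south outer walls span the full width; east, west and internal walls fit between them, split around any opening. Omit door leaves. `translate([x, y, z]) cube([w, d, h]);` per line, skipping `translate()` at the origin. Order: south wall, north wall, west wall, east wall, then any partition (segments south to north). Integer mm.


cube([4000, 200, 3000]);
translate([0, 3800, 0]) cube([4000, 200, 3000]);
translate([0, 200, 0]) cube([200, 3600, 3000]);
translate([3800, 200, 0]) cube([200, 3600, 3000]);
translate([2000, 200, 0]) cube([200, 1000, 3000]);
translate([2000, 2200, 0]) cube([200, 1600, 3000]);


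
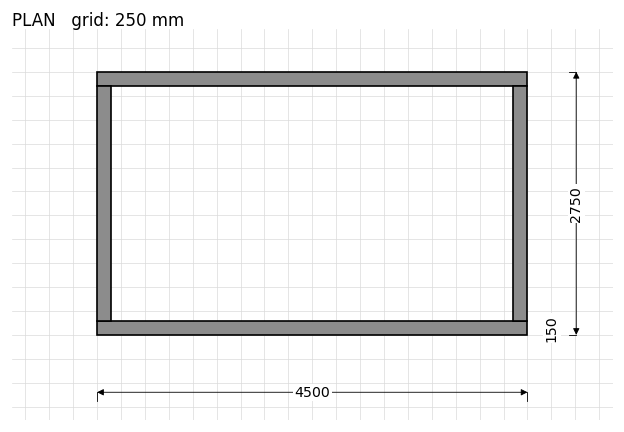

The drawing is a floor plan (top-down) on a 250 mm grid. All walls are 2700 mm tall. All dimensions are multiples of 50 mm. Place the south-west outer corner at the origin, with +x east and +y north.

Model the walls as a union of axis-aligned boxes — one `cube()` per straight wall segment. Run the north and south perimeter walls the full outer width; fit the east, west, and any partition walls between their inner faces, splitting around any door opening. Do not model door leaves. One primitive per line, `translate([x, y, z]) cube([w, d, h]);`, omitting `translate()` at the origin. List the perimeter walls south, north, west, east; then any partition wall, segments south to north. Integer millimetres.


cube([4500, 150, 2700]);
translate([0, 2600, 0]) cube([4500, 150, 2700]);
translate([0, 150, 0]) cube([150, 2450, 2700]);
translate([4350, 150, 0]) cube([150, 2450, 2700]);


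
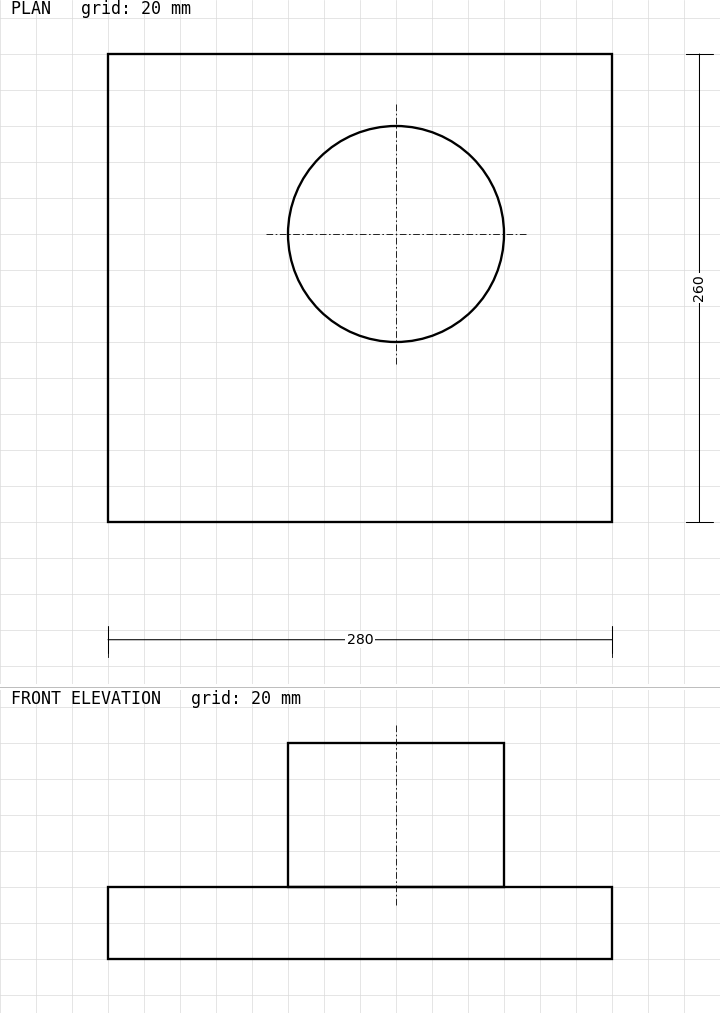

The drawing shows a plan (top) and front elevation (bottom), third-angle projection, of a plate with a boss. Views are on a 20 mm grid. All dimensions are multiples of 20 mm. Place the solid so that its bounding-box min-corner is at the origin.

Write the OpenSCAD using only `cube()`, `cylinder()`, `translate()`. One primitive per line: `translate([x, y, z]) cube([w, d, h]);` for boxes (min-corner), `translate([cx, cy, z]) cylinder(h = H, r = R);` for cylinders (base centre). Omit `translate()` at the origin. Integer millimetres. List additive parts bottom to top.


cube([280, 260, 40]);
translate([160, 160, 40]) cylinder(h = 80, r = 60);


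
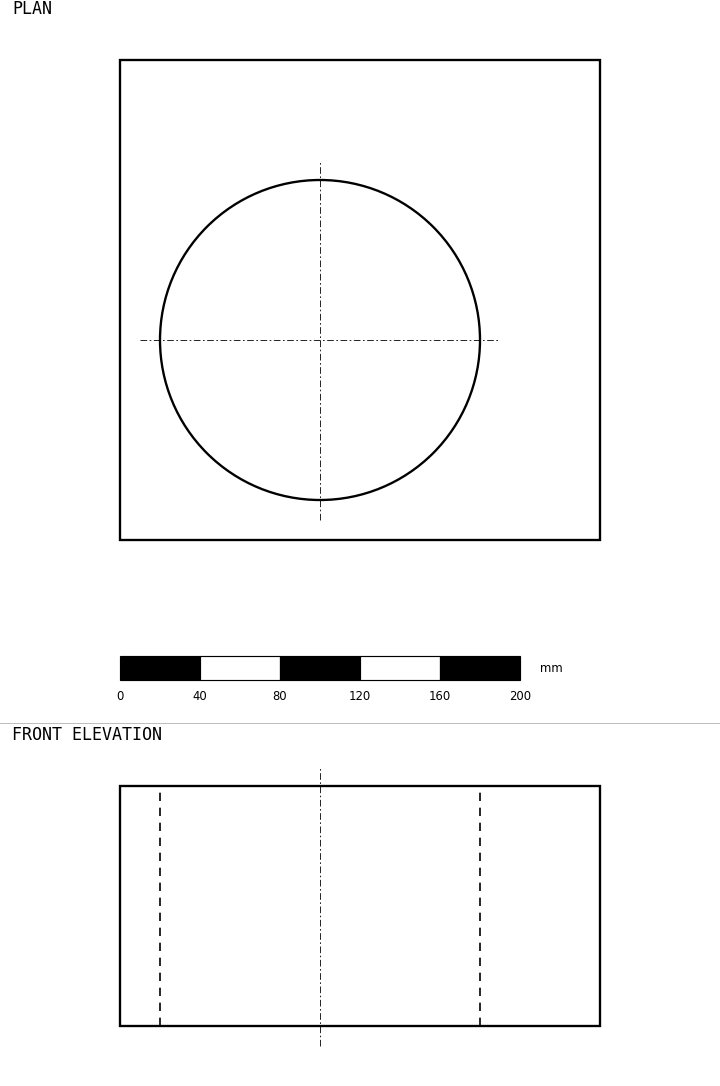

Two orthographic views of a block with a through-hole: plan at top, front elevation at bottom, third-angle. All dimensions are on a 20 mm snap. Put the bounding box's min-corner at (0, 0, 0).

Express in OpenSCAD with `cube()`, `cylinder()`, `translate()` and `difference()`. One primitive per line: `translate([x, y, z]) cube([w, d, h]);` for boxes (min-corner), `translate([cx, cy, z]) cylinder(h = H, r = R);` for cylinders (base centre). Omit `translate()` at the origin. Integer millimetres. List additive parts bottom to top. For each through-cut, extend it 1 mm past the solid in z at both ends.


difference() {
  cube([240, 240, 120]);
  translate([100, 100, -1]) cylinder(h = 122, r = 80);
}


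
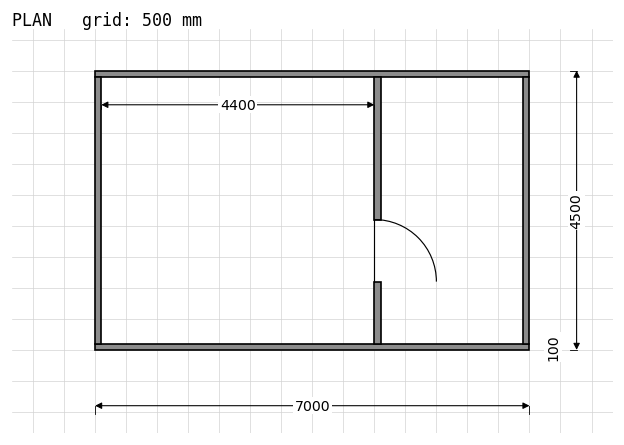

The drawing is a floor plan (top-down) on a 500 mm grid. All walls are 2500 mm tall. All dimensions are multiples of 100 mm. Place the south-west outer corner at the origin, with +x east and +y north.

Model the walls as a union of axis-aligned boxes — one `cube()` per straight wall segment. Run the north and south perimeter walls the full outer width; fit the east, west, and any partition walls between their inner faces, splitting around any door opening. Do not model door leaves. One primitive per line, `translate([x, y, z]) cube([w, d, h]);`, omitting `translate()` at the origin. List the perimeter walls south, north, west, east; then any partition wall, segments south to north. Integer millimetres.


cube([7000, 100, 2500]);
translate([0, 4400, 0]) cube([7000, 100, 2500]);
translate([0, 100, 0]) cube([100, 4300, 2500]);
translate([6900, 100, 0]) cube([100, 4300, 2500]);
translate([4500, 100, 0]) cube([100, 1000, 2500]);
translate([4500, 2100, 0]) cube([100, 2300, 2500]);
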